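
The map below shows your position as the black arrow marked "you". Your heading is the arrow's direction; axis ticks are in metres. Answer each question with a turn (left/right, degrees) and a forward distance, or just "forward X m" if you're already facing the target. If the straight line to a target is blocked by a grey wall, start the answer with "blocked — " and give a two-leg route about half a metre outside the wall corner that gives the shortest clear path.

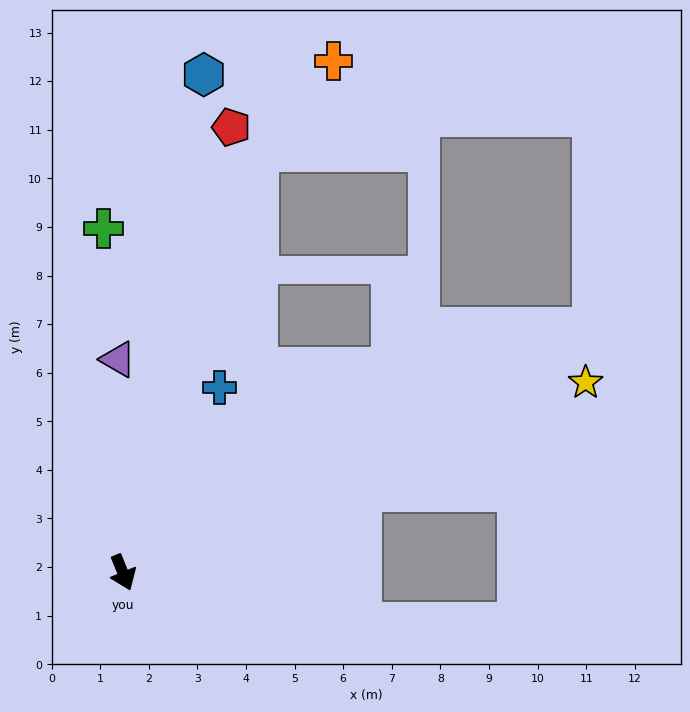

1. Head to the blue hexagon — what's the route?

turn left 149°, forward 10.4 m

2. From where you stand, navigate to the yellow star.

turn left 90°, forward 10.3 m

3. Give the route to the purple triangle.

turn left 159°, forward 4.4 m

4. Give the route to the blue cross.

turn left 130°, forward 4.3 m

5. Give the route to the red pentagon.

turn left 144°, forward 9.4 m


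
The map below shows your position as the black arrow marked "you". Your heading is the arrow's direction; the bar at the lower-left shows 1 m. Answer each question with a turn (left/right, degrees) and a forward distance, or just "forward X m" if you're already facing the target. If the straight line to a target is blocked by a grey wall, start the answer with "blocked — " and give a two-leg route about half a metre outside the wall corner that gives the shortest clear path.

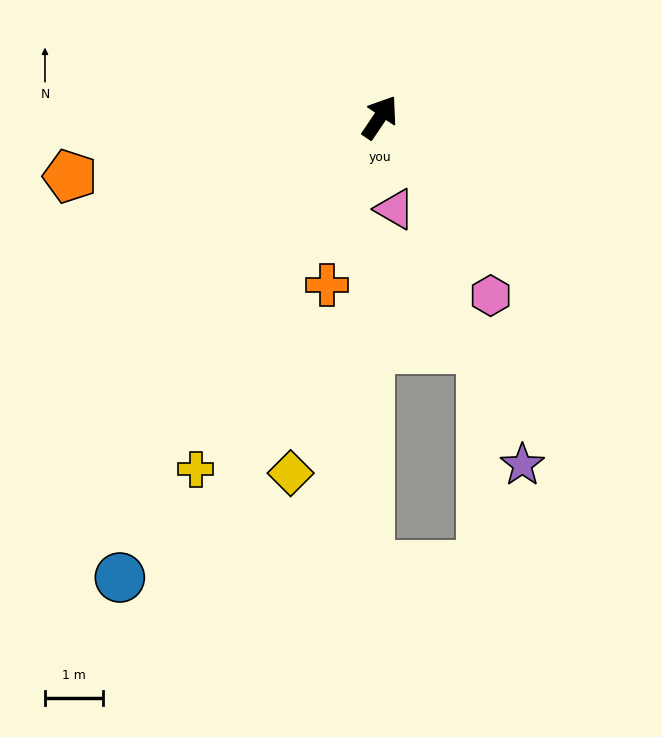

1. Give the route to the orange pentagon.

turn left 135°, forward 5.4 m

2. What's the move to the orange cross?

turn right 164°, forward 3.0 m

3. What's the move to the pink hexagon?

turn right 114°, forward 3.6 m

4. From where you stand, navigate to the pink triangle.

turn right 137°, forward 1.6 m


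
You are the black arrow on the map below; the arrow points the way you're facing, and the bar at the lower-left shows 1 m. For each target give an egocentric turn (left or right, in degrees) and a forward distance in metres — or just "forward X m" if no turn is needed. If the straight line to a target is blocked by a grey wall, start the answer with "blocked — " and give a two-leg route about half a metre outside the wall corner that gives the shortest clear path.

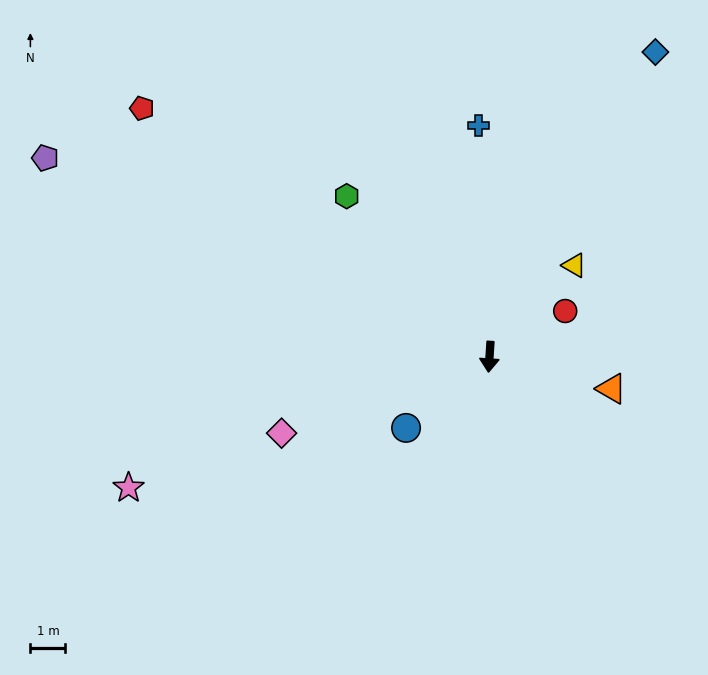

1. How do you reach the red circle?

turn left 125°, forward 2.5 m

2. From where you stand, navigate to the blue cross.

turn right 173°, forward 6.6 m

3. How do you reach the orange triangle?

turn left 79°, forward 3.6 m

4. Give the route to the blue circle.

turn right 46°, forward 3.1 m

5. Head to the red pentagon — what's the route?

turn right 122°, forward 12.2 m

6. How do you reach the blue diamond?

turn left 155°, forward 9.9 m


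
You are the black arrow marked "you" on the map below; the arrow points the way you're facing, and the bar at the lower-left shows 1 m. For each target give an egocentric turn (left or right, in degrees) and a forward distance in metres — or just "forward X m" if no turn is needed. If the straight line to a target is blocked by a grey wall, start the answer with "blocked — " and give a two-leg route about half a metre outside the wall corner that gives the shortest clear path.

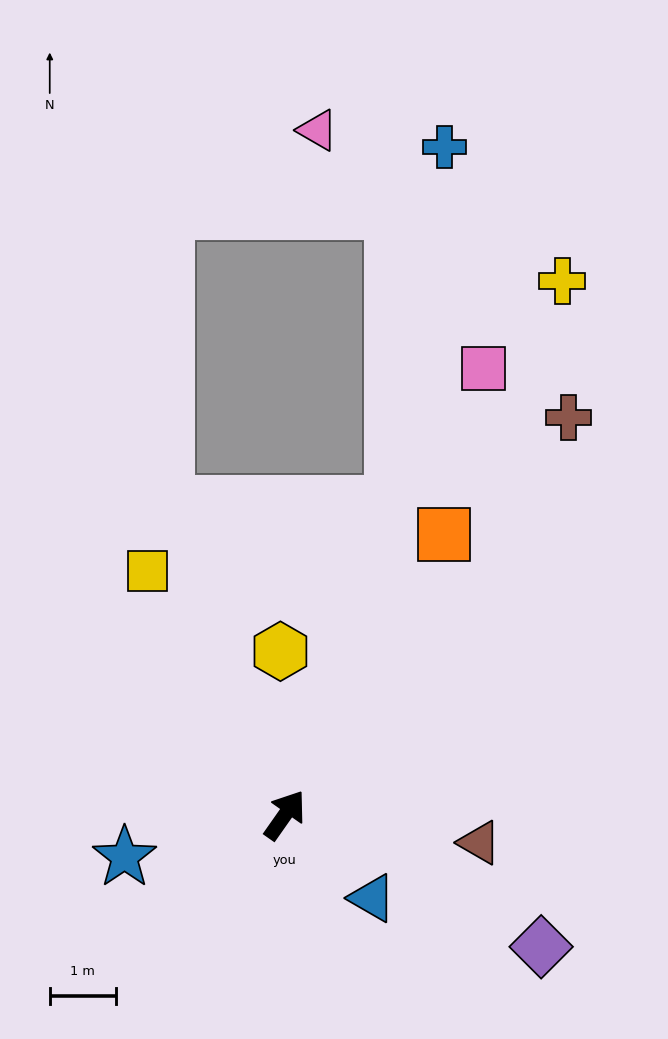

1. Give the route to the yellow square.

turn left 64°, forward 4.3 m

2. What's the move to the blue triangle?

turn right 99°, forward 1.8 m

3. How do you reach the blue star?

turn left 140°, forward 2.5 m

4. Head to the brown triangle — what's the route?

turn right 63°, forward 3.0 m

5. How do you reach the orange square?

turn left 6°, forward 4.9 m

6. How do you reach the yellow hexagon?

turn left 37°, forward 2.5 m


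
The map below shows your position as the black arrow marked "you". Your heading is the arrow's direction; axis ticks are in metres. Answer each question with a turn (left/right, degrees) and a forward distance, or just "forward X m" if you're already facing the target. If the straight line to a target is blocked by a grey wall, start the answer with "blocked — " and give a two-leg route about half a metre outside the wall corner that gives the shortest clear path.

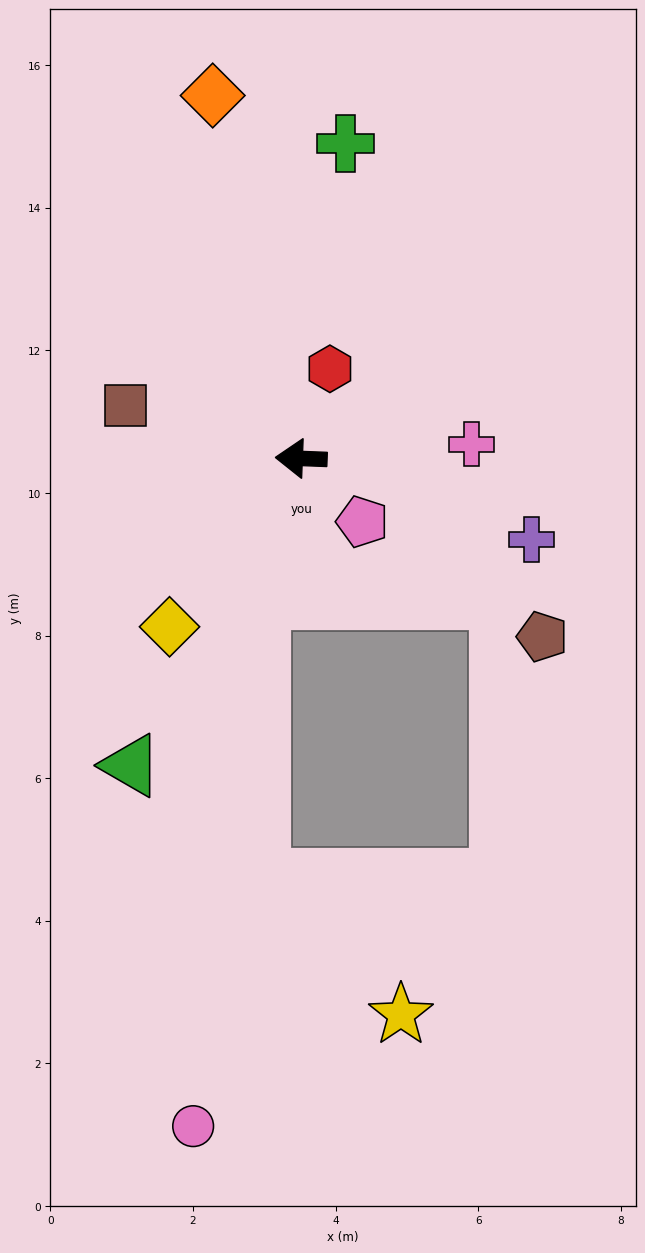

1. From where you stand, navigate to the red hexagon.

turn right 106°, forward 1.3 m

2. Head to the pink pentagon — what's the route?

turn left 136°, forward 1.2 m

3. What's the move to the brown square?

turn right 15°, forward 2.6 m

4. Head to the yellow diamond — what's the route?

turn left 54°, forward 3.0 m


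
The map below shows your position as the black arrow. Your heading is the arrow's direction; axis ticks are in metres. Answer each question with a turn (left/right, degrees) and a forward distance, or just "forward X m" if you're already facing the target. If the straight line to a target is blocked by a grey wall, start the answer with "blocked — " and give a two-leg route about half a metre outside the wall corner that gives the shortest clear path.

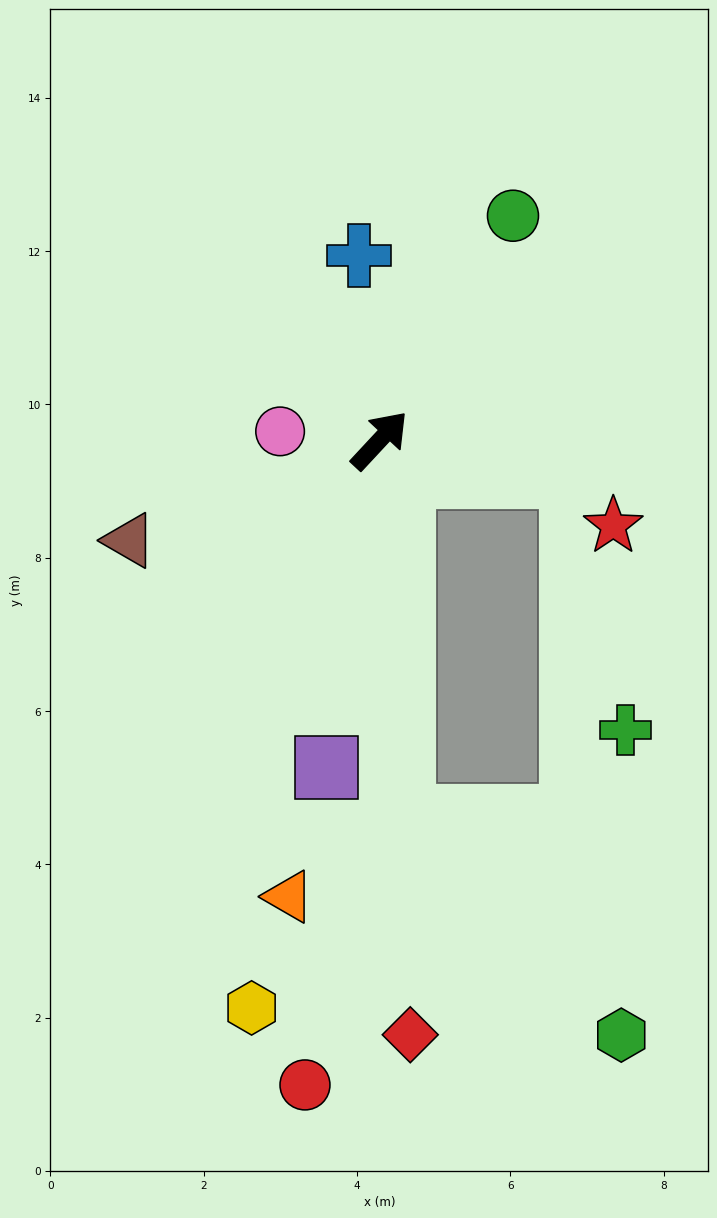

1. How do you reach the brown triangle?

turn left 155°, forward 3.5 m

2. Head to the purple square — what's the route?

turn right 146°, forward 4.3 m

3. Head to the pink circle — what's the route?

turn left 128°, forward 1.3 m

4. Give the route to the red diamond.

turn right 134°, forward 7.8 m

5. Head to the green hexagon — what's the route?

blocked — turn right 134°, forward 4.9 m, then turn left 42°, forward 4.0 m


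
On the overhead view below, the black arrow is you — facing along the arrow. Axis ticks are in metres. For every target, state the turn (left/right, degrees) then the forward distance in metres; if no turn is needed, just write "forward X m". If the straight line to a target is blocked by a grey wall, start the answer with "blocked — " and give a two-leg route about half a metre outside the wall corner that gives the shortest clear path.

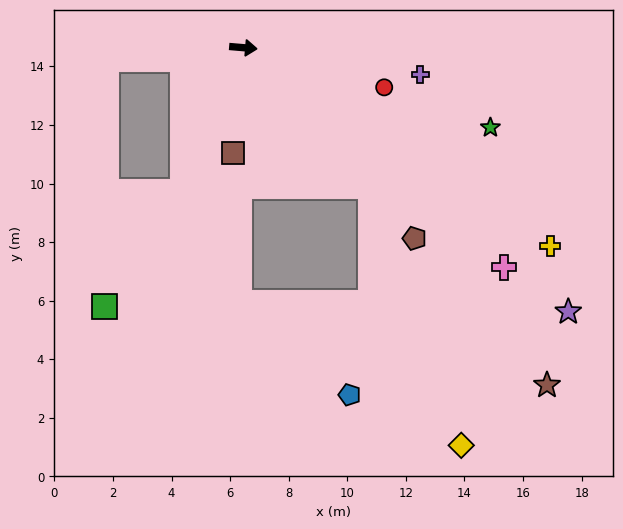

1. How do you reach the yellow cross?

turn right 28°, forward 12.5 m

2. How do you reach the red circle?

turn right 11°, forward 5.0 m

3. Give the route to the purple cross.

turn right 4°, forward 6.1 m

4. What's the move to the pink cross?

turn right 35°, forward 11.6 m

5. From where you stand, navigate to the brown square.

turn right 91°, forward 3.6 m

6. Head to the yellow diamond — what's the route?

blocked — turn right 43°, forward 6.4 m, then turn right 23°, forward 9.4 m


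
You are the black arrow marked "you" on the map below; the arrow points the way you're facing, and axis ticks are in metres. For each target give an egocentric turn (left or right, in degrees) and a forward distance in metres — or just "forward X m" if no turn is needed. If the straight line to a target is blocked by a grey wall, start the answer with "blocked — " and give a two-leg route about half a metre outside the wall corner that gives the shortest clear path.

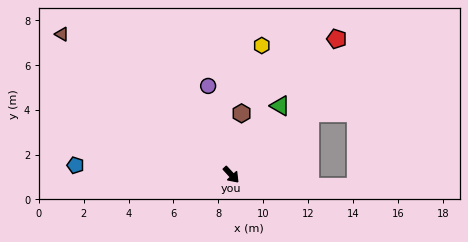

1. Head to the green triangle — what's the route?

turn left 102°, forward 3.8 m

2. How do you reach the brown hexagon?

turn left 128°, forward 2.8 m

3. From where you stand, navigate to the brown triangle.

turn right 172°, forward 9.8 m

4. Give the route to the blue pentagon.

turn right 136°, forward 7.0 m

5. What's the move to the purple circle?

turn left 152°, forward 4.1 m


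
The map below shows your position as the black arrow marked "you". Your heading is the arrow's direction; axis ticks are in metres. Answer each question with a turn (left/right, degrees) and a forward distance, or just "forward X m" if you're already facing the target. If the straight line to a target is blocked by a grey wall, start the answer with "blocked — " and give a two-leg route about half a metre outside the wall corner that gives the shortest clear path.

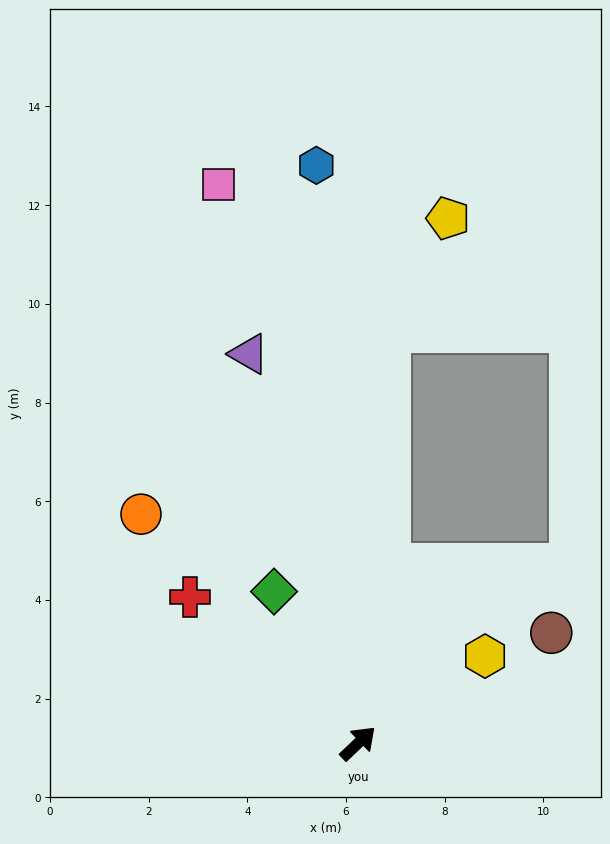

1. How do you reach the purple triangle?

turn left 62°, forward 8.2 m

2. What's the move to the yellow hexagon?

turn right 9°, forward 3.1 m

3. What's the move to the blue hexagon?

turn left 51°, forward 11.7 m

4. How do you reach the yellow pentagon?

blocked — turn left 42°, forward 8.4 m, then turn right 23°, forward 2.6 m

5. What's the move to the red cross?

turn left 95°, forward 4.5 m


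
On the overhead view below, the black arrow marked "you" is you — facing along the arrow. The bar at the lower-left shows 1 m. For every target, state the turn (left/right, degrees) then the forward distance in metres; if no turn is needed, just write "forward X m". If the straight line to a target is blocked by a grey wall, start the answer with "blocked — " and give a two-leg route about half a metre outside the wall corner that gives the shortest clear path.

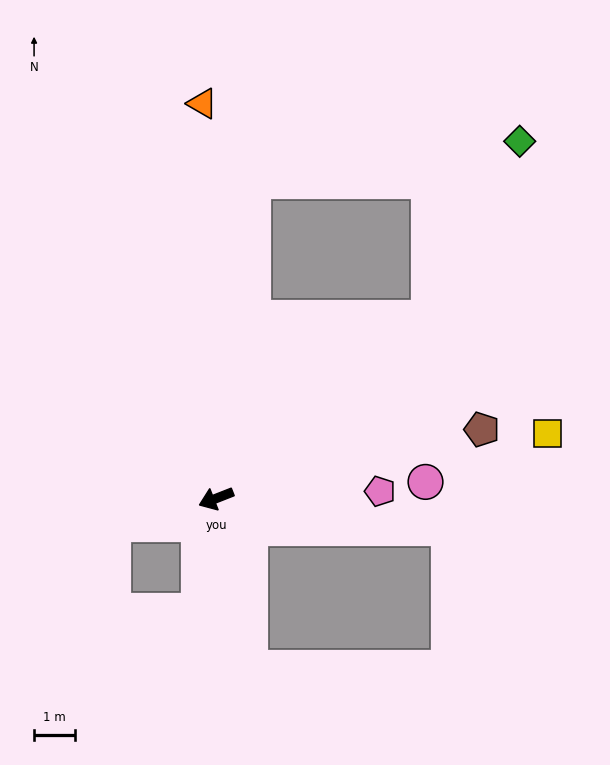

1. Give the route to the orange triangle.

turn right 109°, forward 9.6 m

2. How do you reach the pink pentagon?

turn left 161°, forward 4.0 m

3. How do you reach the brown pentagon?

turn left 173°, forward 6.7 m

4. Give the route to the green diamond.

blocked — turn right 161°, forward 6.8 m, then turn left 22°, forward 4.8 m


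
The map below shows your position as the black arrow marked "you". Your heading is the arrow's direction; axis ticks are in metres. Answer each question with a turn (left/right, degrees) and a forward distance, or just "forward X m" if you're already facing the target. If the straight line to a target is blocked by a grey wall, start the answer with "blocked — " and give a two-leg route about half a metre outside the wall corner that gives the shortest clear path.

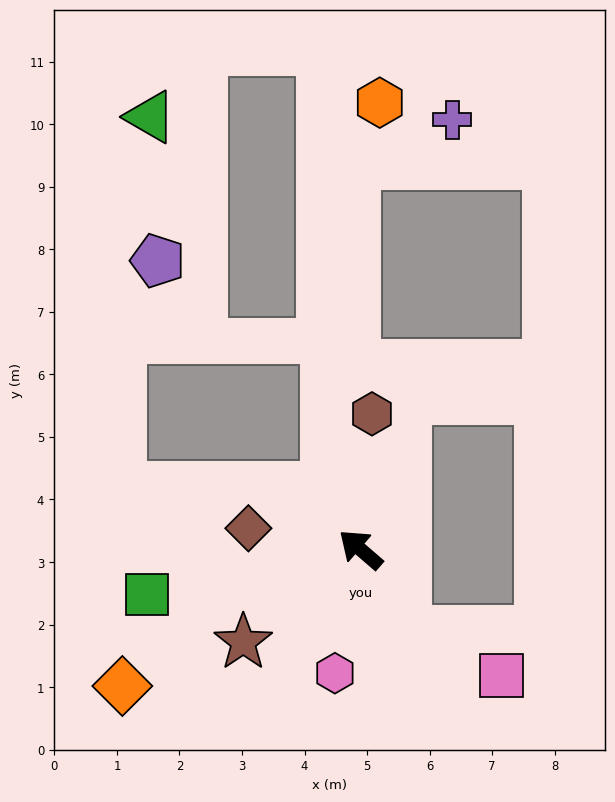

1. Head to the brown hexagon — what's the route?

turn right 54°, forward 2.2 m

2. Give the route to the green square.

turn left 53°, forward 3.5 m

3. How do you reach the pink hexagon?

turn left 119°, forward 2.0 m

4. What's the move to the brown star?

turn left 79°, forward 2.4 m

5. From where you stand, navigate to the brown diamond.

turn left 30°, forward 1.8 m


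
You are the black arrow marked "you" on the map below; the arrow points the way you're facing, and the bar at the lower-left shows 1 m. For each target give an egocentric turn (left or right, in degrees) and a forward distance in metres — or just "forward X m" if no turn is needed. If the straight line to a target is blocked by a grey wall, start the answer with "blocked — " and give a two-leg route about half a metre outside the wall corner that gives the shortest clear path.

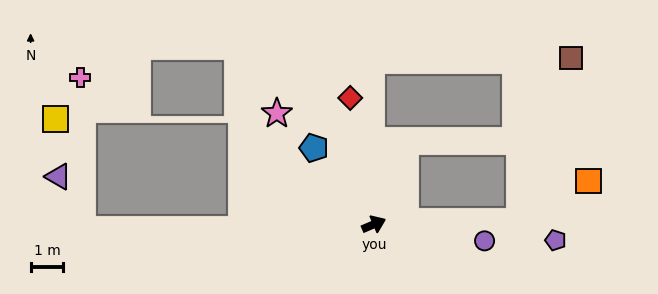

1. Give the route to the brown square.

blocked — turn right 22°, forward 4.5 m, then turn left 71°, forward 5.3 m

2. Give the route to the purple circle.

turn right 32°, forward 3.4 m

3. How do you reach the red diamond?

turn left 77°, forward 4.0 m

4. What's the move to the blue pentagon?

turn left 105°, forward 3.0 m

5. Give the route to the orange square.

blocked — turn right 22°, forward 4.5 m, then turn left 29°, forward 2.5 m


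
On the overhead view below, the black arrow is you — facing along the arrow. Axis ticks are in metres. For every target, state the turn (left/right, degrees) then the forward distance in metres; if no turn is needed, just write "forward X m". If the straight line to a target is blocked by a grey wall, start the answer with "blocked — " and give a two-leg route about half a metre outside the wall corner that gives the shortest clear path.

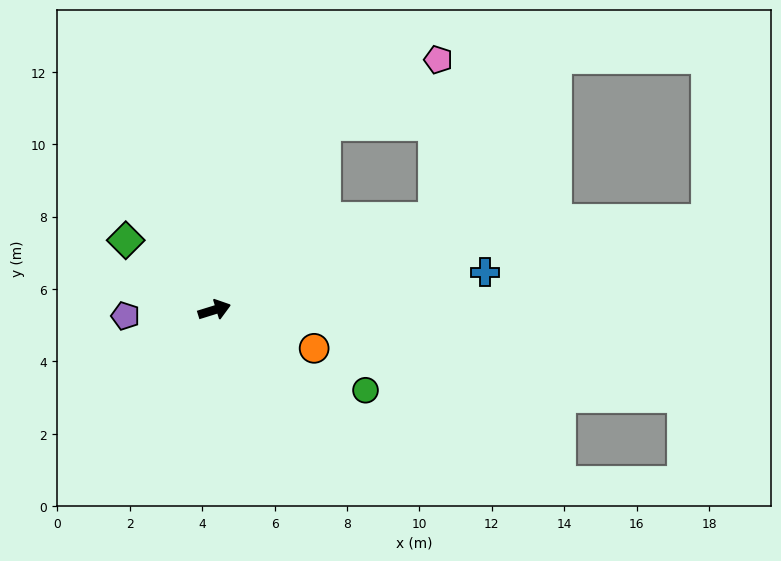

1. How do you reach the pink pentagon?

blocked — turn left 42°, forward 5.9 m, then turn right 29°, forward 3.6 m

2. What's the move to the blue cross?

turn right 9°, forward 7.5 m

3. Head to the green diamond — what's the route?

turn left 125°, forward 3.1 m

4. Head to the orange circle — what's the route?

turn right 38°, forward 3.0 m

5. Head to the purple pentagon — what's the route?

turn left 167°, forward 2.5 m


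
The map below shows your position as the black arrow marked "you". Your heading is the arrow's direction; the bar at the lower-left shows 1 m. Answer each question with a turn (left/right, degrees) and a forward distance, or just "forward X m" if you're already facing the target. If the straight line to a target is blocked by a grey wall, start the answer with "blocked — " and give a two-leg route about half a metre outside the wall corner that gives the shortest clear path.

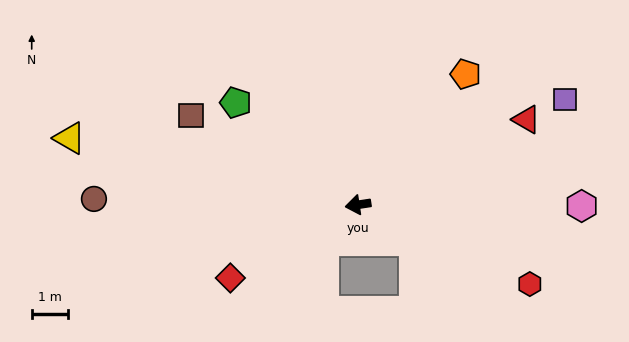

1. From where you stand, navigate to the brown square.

turn right 37°, forward 5.2 m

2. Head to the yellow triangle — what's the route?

turn right 22°, forward 8.1 m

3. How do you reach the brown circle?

turn right 10°, forward 7.3 m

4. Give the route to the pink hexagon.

turn left 171°, forward 6.1 m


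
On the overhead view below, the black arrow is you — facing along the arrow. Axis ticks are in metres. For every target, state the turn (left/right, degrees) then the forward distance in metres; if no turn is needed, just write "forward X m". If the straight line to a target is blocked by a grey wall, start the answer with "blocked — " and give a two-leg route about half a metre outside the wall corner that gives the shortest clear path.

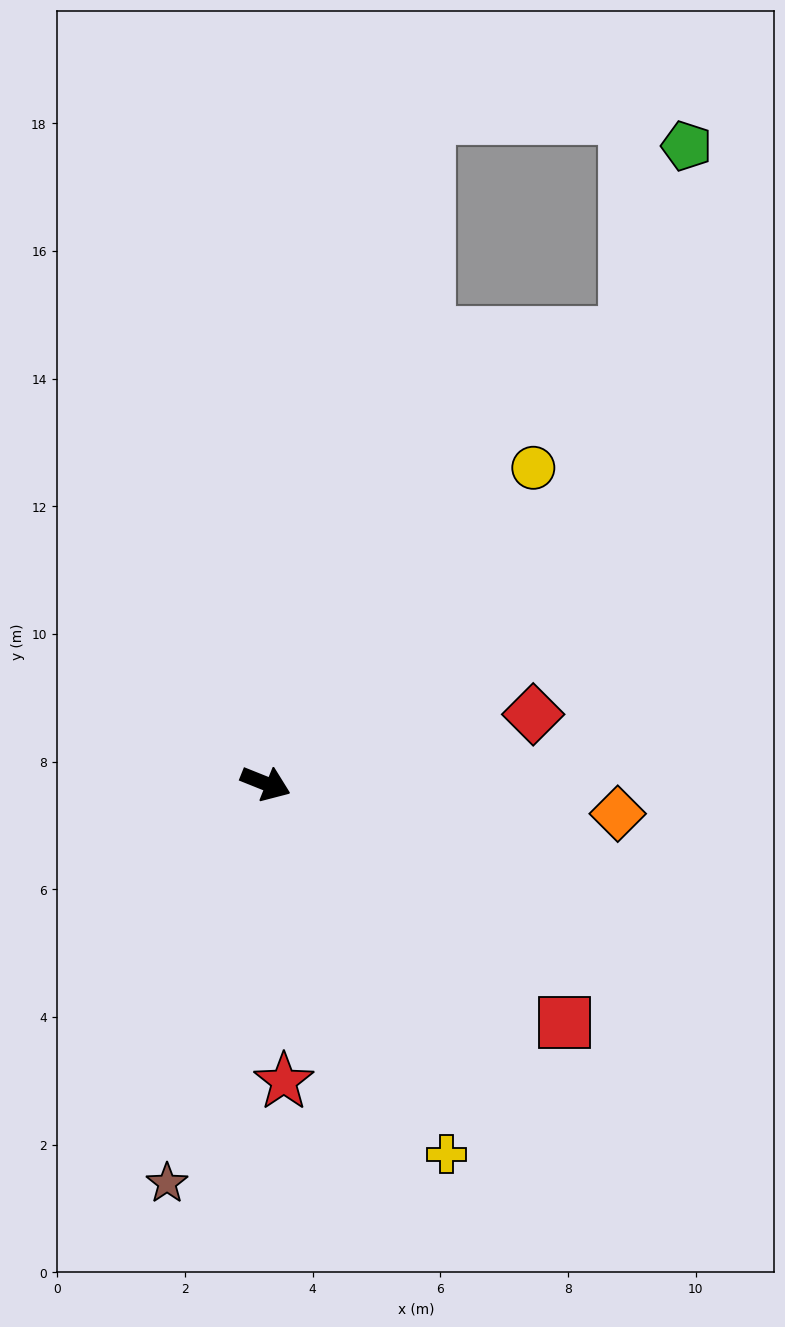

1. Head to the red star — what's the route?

turn right 65°, forward 4.7 m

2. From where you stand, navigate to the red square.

turn right 17°, forward 6.0 m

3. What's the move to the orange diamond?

turn left 17°, forward 5.5 m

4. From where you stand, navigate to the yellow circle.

turn left 72°, forward 6.5 m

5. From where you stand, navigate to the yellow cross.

turn right 42°, forward 6.5 m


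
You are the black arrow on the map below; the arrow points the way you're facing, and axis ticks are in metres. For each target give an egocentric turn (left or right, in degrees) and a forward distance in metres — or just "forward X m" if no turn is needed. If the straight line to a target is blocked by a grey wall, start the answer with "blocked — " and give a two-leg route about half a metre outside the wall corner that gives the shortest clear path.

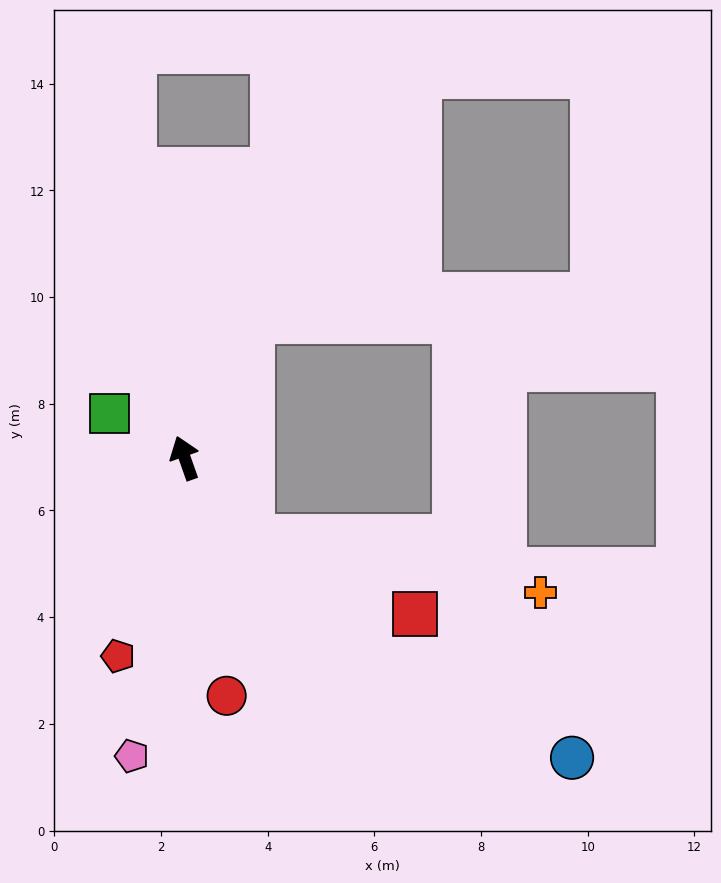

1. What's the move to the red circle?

turn left 171°, forward 4.5 m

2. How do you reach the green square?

turn left 40°, forward 1.6 m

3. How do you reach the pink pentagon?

turn left 151°, forward 5.7 m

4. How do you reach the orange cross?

blocked — turn right 159°, forward 1.9 m, then turn left 39°, forward 5.5 m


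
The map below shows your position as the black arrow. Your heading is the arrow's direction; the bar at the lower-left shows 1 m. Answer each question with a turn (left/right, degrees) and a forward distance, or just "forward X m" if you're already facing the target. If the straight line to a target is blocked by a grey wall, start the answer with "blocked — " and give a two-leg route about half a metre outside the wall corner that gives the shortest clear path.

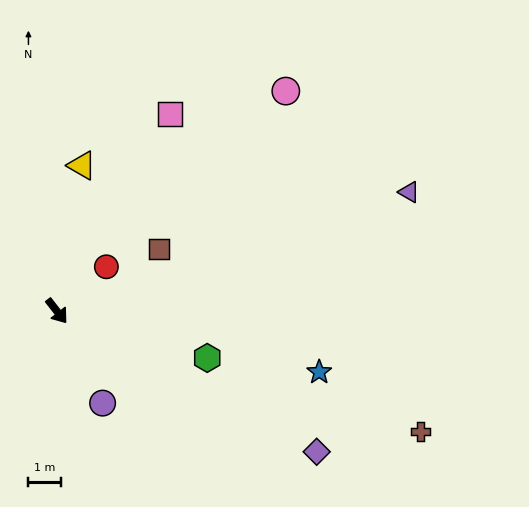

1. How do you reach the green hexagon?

turn left 35°, forward 4.8 m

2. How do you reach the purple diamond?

turn left 24°, forward 9.1 m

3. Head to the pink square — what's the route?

turn left 112°, forward 7.0 m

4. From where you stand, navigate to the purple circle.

turn right 11°, forward 3.2 m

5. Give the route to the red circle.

turn left 94°, forward 2.0 m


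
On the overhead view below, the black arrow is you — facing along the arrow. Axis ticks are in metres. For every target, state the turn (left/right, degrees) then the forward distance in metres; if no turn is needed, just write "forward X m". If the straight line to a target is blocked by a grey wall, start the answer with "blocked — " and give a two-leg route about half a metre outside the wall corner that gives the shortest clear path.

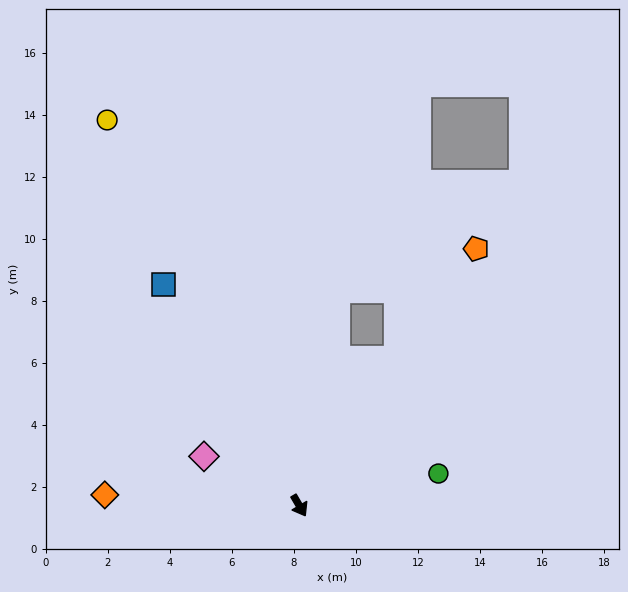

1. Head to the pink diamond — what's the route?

turn right 148°, forward 3.5 m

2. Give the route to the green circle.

turn left 73°, forward 4.6 m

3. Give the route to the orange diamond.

turn right 123°, forward 6.3 m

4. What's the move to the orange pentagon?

turn left 115°, forward 10.1 m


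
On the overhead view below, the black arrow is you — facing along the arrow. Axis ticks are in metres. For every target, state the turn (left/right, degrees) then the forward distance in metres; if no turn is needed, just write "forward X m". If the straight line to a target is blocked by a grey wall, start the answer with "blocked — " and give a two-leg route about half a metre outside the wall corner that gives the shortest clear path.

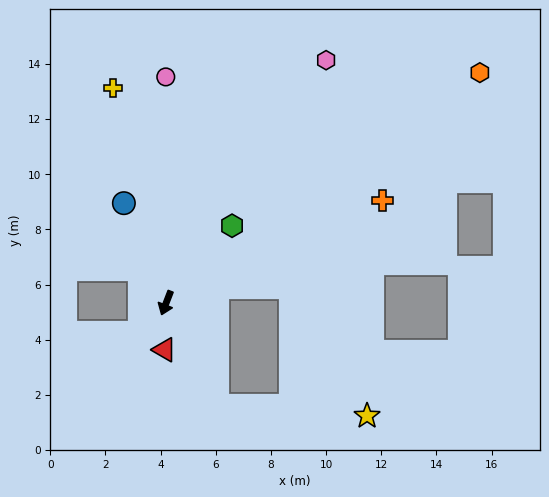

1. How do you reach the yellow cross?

turn right 145°, forward 8.0 m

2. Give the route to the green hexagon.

turn left 161°, forward 3.7 m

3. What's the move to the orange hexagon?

turn left 147°, forward 14.1 m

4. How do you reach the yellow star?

blocked — turn left 48°, forward 4.2 m, then turn left 59°, forward 5.4 m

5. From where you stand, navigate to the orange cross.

turn left 136°, forward 8.7 m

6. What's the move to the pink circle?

turn right 159°, forward 8.2 m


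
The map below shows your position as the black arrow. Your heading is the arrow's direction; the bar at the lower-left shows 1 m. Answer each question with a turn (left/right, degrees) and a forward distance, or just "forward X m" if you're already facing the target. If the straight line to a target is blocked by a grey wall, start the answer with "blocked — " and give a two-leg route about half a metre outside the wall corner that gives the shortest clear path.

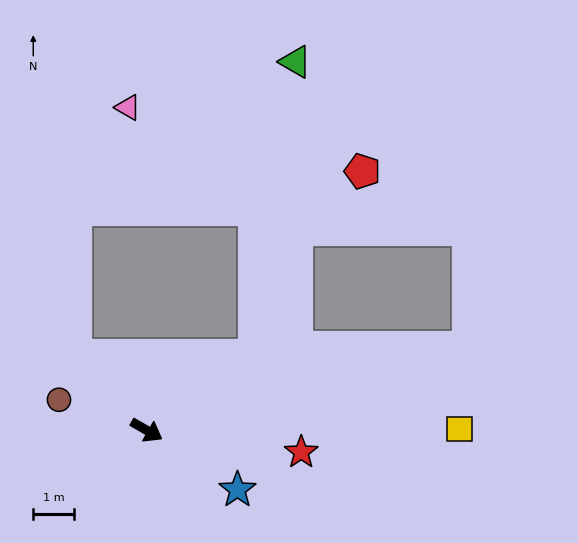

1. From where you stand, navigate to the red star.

turn left 22°, forward 3.9 m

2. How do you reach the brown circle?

turn right 169°, forward 2.3 m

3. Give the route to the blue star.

turn right 3°, forward 2.7 m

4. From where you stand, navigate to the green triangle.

blocked — turn left 64°, forward 3.3 m, then turn left 48°, forward 7.4 m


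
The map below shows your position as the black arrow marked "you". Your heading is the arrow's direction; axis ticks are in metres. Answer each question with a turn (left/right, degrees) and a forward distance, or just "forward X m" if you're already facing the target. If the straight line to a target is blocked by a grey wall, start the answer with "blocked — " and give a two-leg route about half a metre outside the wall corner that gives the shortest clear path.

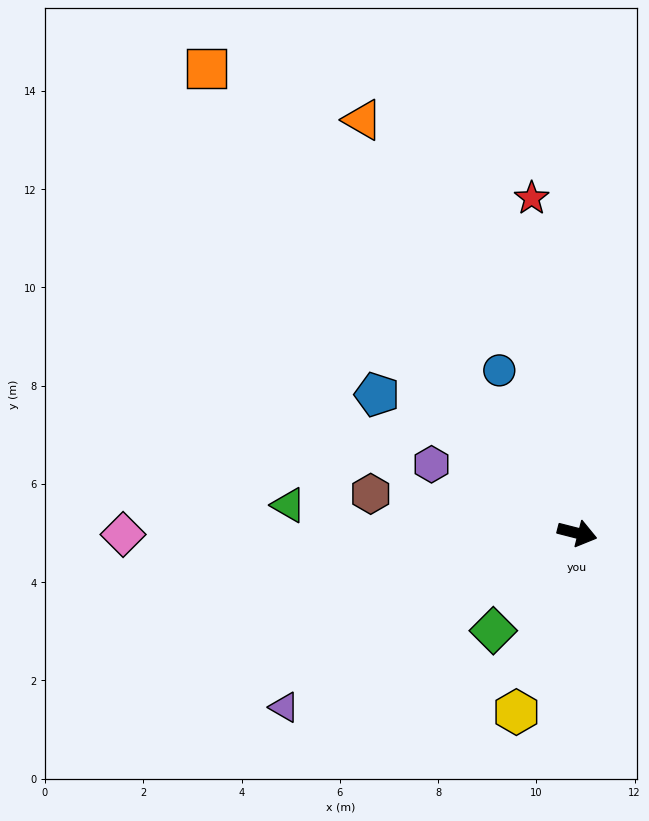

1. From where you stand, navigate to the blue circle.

turn left 130°, forward 3.7 m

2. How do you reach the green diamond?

turn right 116°, forward 2.6 m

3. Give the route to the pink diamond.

turn right 166°, forward 9.2 m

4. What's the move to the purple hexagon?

turn left 169°, forward 3.3 m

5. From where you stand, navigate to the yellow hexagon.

turn right 94°, forward 3.8 m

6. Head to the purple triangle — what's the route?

turn right 135°, forward 6.9 m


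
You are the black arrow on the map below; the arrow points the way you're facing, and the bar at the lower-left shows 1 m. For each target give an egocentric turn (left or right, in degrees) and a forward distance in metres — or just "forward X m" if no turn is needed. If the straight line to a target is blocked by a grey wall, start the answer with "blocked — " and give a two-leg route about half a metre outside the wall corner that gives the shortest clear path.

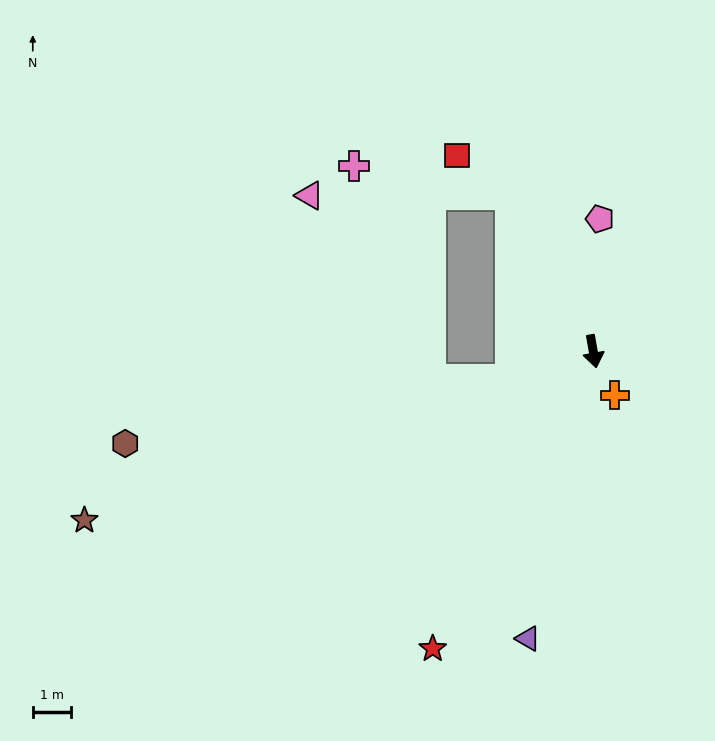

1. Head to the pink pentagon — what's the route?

turn left 167°, forward 3.5 m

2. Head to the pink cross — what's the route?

blocked — turn right 163°, forward 4.7 m, then turn left 53°, forward 4.2 m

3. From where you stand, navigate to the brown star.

turn right 82°, forward 14.1 m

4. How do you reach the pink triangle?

blocked — turn right 163°, forward 4.7 m, then turn left 63°, forward 5.3 m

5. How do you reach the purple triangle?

turn right 23°, forward 7.8 m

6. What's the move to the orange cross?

turn left 16°, forward 1.3 m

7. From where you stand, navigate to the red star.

turn right 38°, forward 8.9 m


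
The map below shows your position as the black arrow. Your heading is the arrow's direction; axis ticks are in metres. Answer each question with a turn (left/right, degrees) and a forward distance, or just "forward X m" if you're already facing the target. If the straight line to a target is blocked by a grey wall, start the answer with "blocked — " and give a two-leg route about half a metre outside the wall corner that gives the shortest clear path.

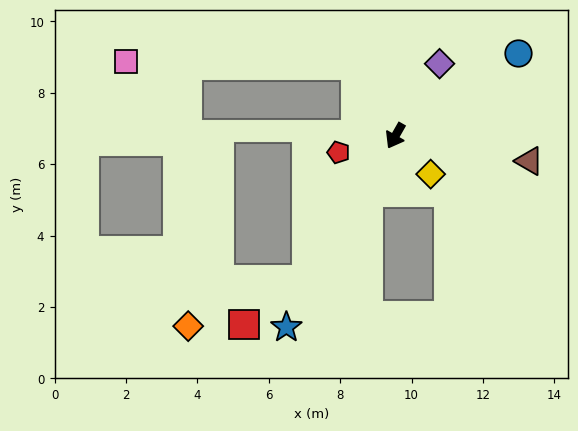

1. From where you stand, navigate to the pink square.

blocked — turn right 121°, forward 2.3 m, then turn left 60°, forward 6.4 m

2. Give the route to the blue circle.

turn left 153°, forward 4.1 m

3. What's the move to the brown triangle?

turn left 109°, forward 3.8 m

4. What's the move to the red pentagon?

turn right 44°, forward 1.7 m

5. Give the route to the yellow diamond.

turn left 72°, forward 1.5 m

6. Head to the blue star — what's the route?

forward 6.2 m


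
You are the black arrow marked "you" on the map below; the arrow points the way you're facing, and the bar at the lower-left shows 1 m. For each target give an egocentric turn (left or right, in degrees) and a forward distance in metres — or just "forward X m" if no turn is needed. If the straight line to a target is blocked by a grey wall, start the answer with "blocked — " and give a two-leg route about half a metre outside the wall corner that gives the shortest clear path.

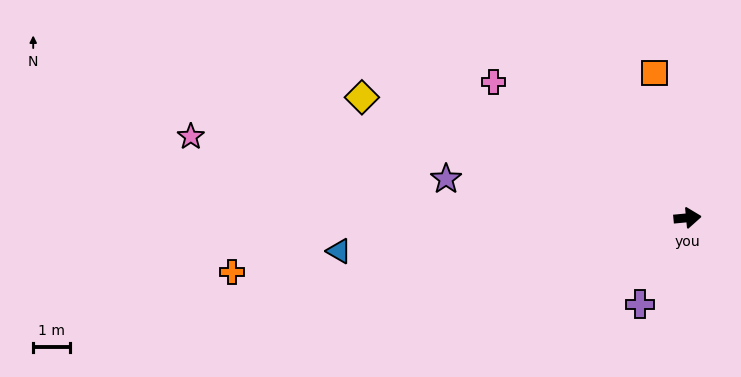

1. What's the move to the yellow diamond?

turn left 154°, forward 9.5 m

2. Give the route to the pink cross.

turn left 140°, forward 6.5 m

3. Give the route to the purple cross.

turn right 124°, forward 2.7 m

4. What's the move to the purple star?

turn left 165°, forward 6.7 m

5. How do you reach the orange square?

turn left 97°, forward 4.1 m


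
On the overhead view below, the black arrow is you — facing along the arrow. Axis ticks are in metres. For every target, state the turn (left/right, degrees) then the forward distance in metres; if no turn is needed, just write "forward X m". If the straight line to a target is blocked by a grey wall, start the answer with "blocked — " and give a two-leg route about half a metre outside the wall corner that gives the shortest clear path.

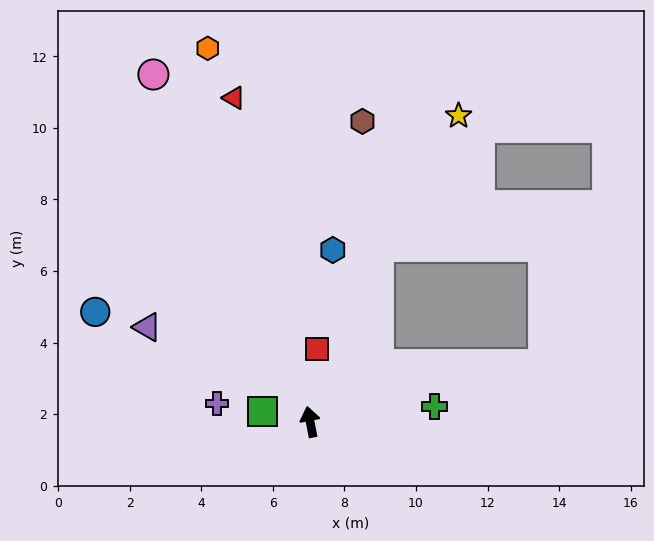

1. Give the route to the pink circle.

turn left 13°, forward 10.6 m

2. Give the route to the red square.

turn right 17°, forward 2.1 m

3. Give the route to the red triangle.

turn left 2°, forward 9.3 m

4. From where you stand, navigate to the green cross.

turn right 94°, forward 3.5 m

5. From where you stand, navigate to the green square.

turn left 67°, forward 1.4 m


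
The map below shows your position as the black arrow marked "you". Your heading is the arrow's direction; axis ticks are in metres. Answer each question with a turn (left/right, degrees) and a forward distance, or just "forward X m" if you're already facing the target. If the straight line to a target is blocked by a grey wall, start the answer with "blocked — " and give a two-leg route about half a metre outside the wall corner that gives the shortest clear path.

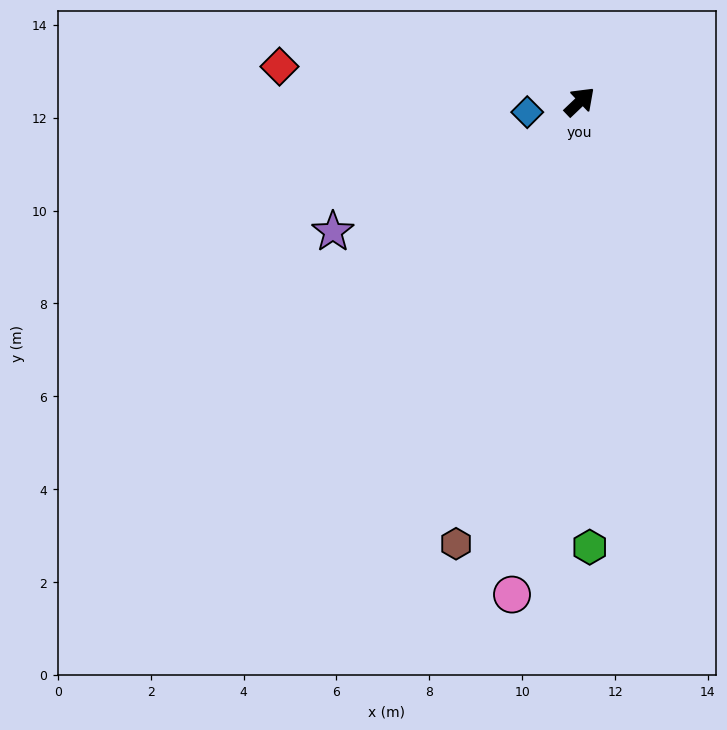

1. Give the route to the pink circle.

turn right 141°, forward 10.7 m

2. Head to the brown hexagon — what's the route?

turn right 149°, forward 9.9 m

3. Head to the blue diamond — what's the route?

turn left 148°, forward 1.2 m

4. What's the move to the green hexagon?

turn right 132°, forward 9.6 m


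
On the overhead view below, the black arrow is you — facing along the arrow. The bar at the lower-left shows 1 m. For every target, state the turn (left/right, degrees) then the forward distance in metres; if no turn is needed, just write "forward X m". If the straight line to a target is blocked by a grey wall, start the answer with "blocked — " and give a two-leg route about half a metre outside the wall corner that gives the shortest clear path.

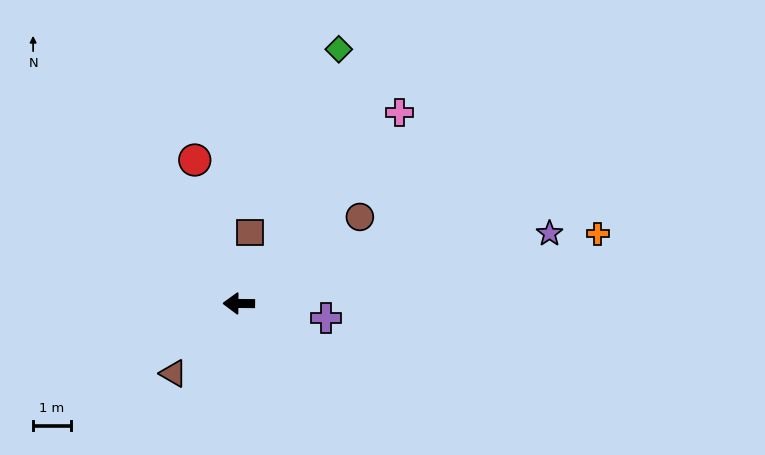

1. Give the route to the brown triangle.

turn left 47°, forward 2.5 m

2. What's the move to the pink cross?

turn right 130°, forward 6.6 m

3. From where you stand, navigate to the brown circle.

turn right 144°, forward 3.9 m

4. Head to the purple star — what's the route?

turn right 167°, forward 8.4 m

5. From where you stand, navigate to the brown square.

turn right 98°, forward 1.9 m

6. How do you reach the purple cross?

turn left 171°, forward 2.3 m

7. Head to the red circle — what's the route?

turn right 72°, forward 4.0 m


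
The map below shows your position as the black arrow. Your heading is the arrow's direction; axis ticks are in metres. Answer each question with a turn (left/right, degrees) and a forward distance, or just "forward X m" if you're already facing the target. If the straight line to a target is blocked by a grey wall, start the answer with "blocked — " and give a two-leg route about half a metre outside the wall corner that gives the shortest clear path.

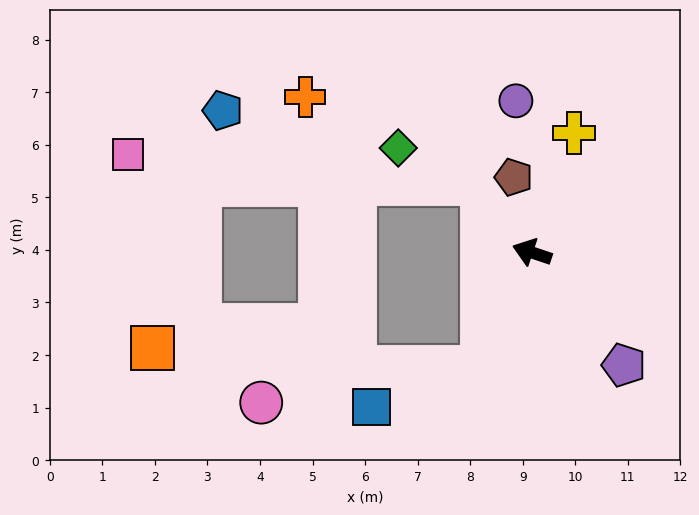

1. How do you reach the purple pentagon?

turn left 148°, forward 2.8 m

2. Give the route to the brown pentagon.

turn right 58°, forward 1.5 m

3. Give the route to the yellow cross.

turn right 91°, forward 2.4 m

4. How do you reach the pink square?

blocked — turn right 36°, forward 1.6 m, then turn left 50°, forward 6.8 m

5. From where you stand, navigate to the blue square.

blocked — turn left 86°, forward 2.4 m, then turn right 48°, forward 2.2 m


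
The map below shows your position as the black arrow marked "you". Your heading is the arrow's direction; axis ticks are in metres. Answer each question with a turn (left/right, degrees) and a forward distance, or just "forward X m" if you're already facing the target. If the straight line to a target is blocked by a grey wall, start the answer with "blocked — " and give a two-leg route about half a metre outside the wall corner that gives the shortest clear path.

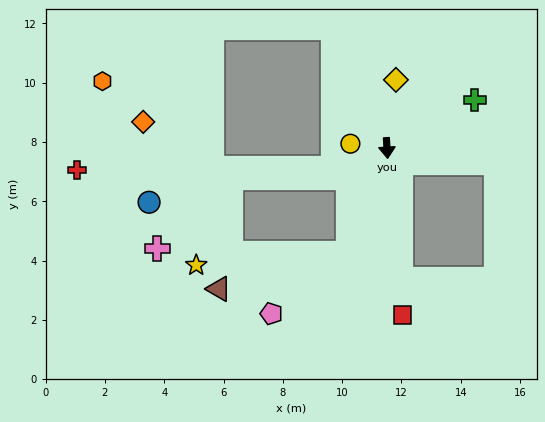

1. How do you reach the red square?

forward 5.7 m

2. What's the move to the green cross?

turn left 115°, forward 3.4 m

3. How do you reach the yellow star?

blocked — turn right 24°, forward 3.8 m, then turn right 65°, forward 5.1 m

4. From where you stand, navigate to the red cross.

blocked — turn right 73°, forward 1.9 m, then turn right 20°, forward 8.6 m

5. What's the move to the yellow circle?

turn right 100°, forward 1.2 m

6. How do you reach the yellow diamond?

turn left 169°, forward 2.3 m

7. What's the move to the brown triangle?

blocked — turn right 24°, forward 3.8 m, then turn right 54°, forward 4.5 m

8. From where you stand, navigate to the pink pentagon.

blocked — turn right 24°, forward 3.8 m, then turn right 31°, forward 3.3 m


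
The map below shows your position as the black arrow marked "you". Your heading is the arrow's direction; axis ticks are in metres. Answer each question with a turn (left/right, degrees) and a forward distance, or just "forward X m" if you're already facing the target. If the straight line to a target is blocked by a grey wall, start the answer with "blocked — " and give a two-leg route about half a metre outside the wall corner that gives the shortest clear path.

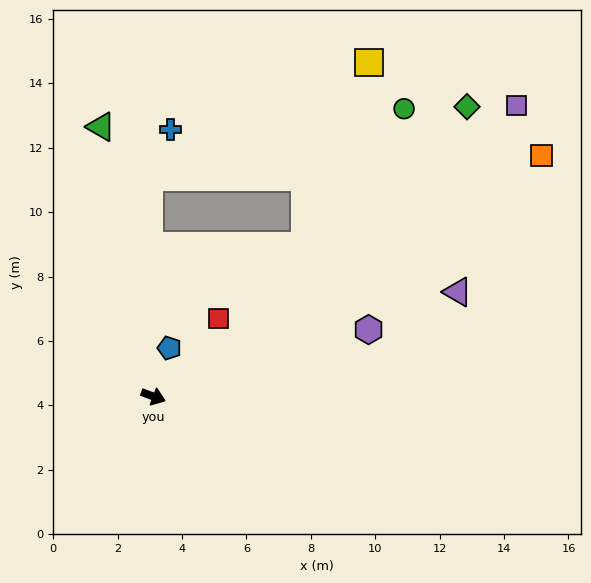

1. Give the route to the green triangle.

turn left 121°, forward 8.5 m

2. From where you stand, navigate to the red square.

turn left 71°, forward 3.2 m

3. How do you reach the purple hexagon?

turn left 38°, forward 7.0 m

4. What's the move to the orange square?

turn left 52°, forward 14.2 m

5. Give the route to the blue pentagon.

turn left 92°, forward 1.6 m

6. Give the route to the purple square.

turn left 59°, forward 14.5 m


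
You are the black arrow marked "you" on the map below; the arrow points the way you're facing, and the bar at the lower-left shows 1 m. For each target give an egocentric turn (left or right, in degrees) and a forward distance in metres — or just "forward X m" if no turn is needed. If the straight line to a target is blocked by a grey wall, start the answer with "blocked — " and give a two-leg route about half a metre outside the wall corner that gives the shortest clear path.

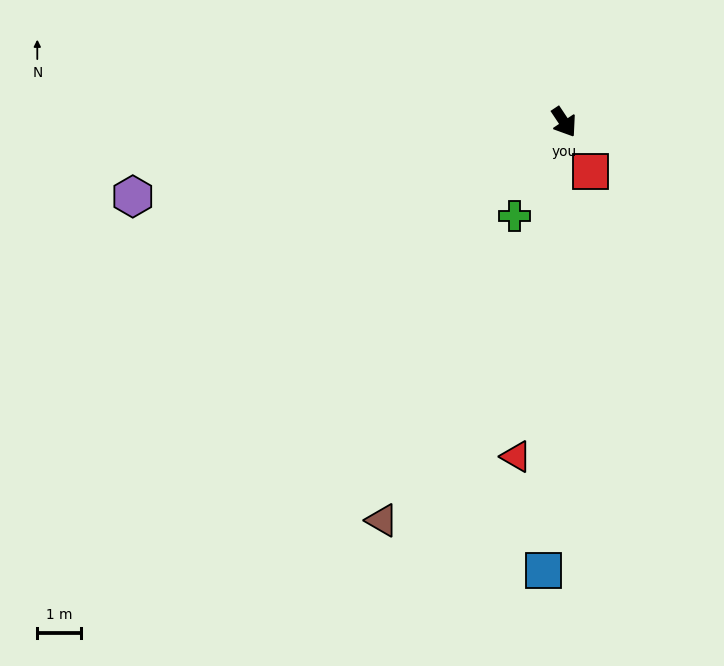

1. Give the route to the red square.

turn right 5°, forward 1.3 m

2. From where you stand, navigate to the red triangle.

turn right 42°, forward 7.7 m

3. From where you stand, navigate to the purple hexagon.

turn right 114°, forward 9.9 m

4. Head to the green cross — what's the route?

turn right 62°, forward 2.4 m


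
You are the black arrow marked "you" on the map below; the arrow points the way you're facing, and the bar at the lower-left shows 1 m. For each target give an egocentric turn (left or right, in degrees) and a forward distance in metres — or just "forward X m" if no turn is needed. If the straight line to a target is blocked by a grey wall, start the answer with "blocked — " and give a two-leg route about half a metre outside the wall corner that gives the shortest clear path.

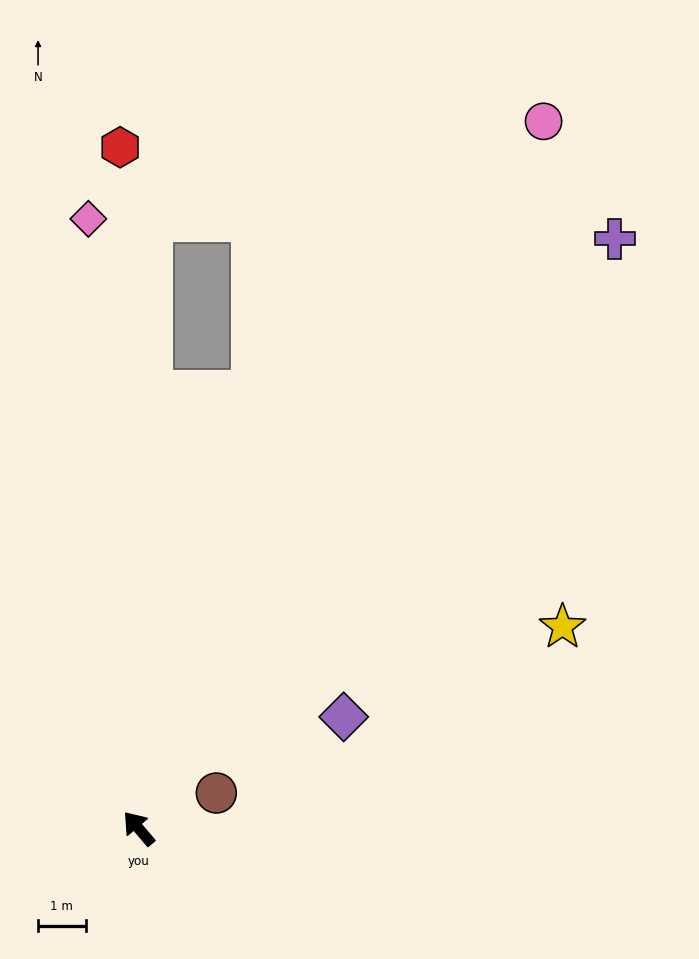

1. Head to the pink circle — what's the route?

turn right 70°, forward 17.1 m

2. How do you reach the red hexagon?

turn right 39°, forward 14.3 m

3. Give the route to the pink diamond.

turn right 36°, forward 12.8 m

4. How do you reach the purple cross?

turn right 79°, forward 15.9 m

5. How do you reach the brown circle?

turn right 106°, forward 1.8 m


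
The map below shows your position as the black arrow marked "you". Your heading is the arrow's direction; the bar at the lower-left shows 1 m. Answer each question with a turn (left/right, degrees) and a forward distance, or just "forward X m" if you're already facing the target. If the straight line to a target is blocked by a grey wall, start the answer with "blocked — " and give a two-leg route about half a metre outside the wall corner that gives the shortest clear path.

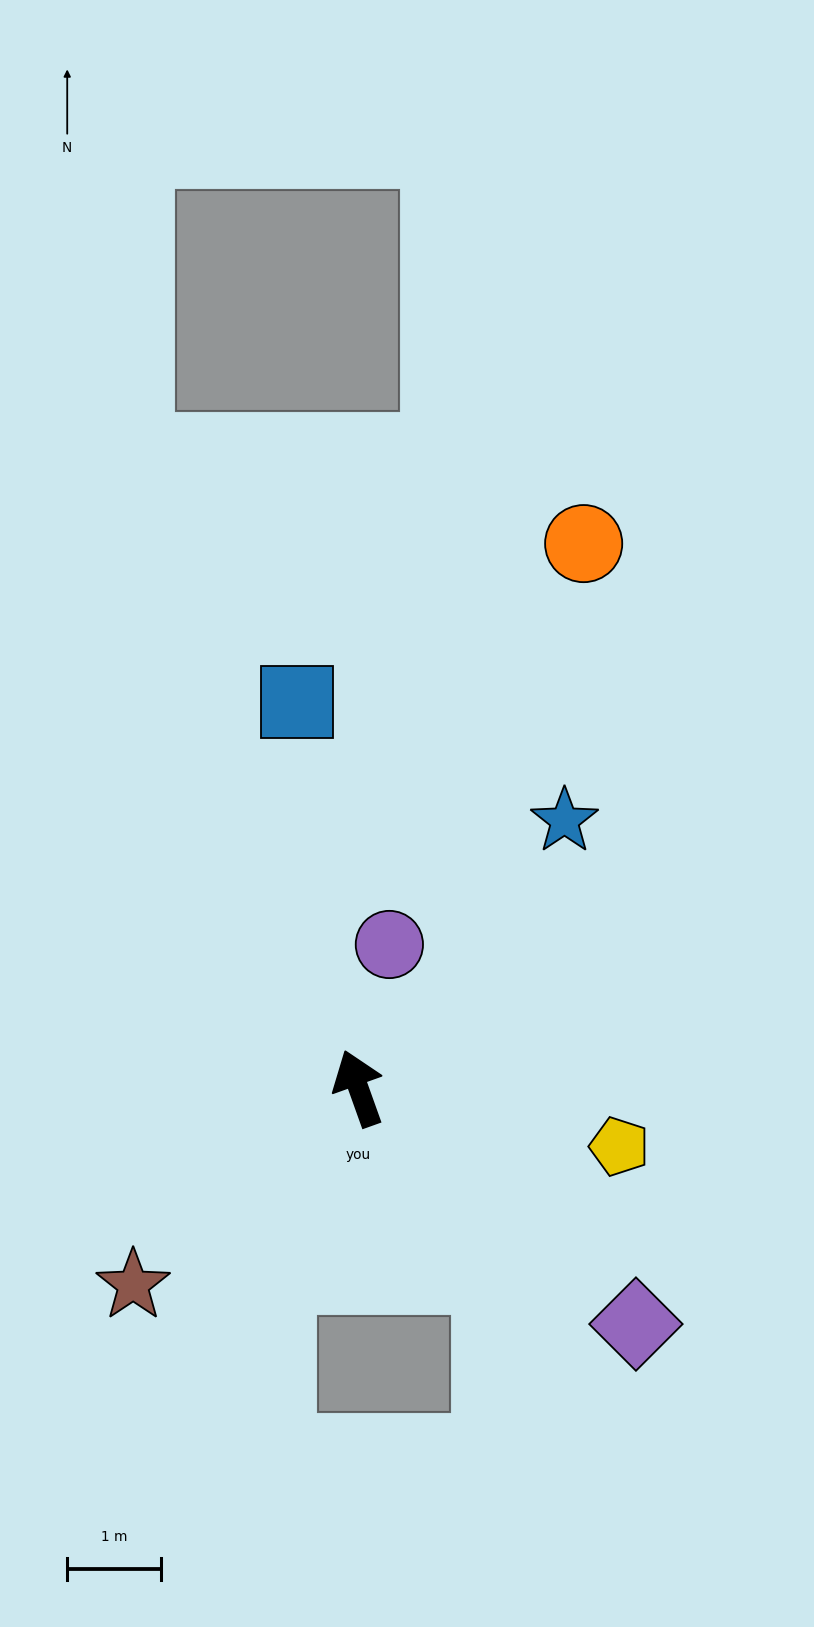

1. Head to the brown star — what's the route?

turn left 111°, forward 3.2 m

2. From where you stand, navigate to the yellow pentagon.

turn right 122°, forward 2.8 m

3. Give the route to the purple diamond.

turn right 150°, forward 3.9 m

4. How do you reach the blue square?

turn right 11°, forward 4.2 m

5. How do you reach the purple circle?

turn right 32°, forward 1.6 m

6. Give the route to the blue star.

turn right 57°, forward 3.6 m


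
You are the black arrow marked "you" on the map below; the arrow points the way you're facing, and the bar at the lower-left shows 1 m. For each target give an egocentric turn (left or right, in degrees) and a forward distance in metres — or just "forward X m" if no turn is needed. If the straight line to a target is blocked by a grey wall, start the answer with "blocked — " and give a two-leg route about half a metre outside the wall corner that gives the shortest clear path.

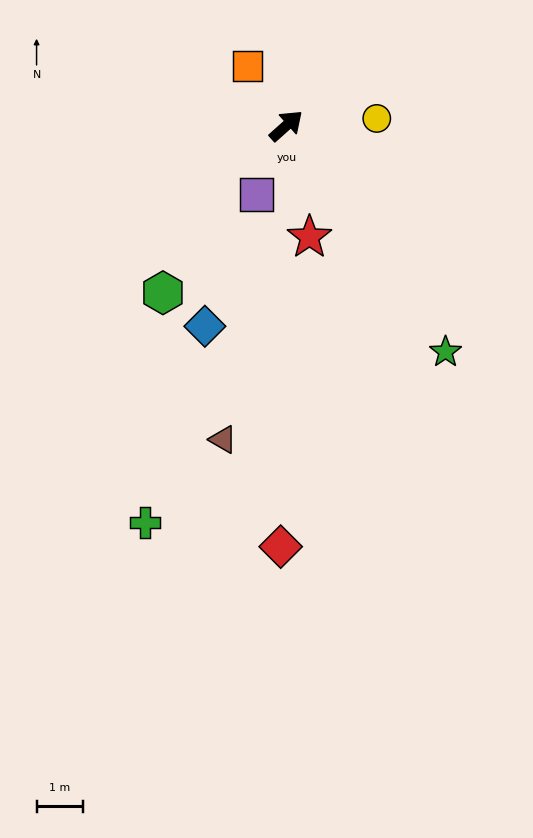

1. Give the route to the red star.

turn right 120°, forward 2.5 m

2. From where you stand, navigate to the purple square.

turn right 155°, forward 1.6 m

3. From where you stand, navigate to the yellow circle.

turn right 37°, forward 2.0 m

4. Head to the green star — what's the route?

turn right 97°, forward 6.0 m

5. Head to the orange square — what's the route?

turn left 81°, forward 1.5 m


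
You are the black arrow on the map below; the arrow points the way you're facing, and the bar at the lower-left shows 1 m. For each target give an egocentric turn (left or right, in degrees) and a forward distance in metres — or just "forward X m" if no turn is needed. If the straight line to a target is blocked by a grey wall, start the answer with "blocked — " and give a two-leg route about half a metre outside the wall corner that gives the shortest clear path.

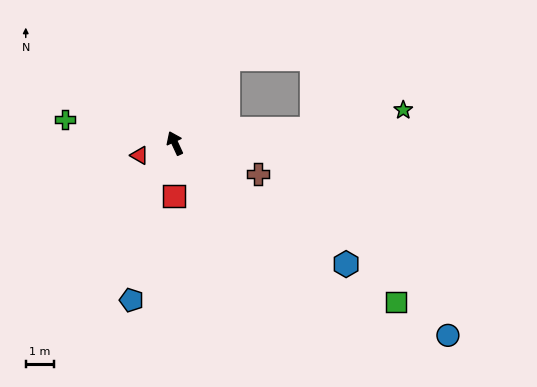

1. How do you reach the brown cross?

turn right 135°, forward 3.1 m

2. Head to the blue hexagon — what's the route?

turn right 150°, forward 7.4 m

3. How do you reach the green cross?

turn left 53°, forward 4.0 m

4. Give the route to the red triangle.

turn left 84°, forward 1.3 m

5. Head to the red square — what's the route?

turn left 154°, forward 1.9 m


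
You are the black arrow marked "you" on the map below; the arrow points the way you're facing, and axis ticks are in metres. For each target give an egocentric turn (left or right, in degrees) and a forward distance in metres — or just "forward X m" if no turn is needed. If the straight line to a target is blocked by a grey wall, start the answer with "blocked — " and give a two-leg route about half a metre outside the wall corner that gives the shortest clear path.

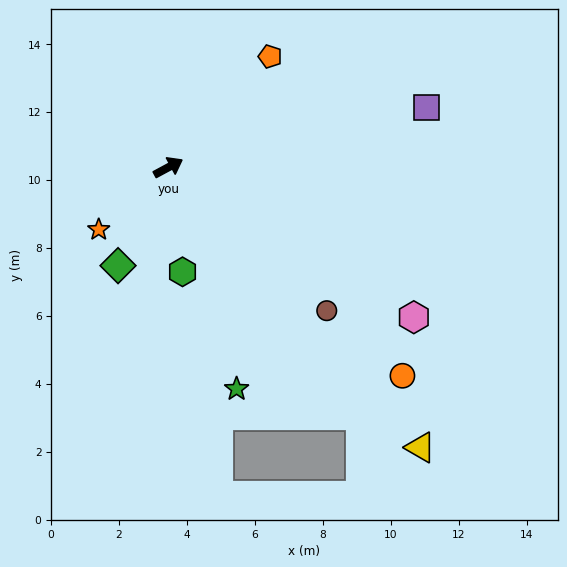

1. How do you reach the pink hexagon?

turn right 60°, forward 8.5 m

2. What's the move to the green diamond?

turn right 145°, forward 3.2 m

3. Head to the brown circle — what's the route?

turn right 70°, forward 6.3 m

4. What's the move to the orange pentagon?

turn left 19°, forward 4.4 m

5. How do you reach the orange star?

turn right 166°, forward 2.7 m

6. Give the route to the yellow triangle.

turn right 76°, forward 11.1 m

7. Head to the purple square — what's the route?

turn right 15°, forward 7.8 m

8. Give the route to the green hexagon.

turn right 111°, forward 3.1 m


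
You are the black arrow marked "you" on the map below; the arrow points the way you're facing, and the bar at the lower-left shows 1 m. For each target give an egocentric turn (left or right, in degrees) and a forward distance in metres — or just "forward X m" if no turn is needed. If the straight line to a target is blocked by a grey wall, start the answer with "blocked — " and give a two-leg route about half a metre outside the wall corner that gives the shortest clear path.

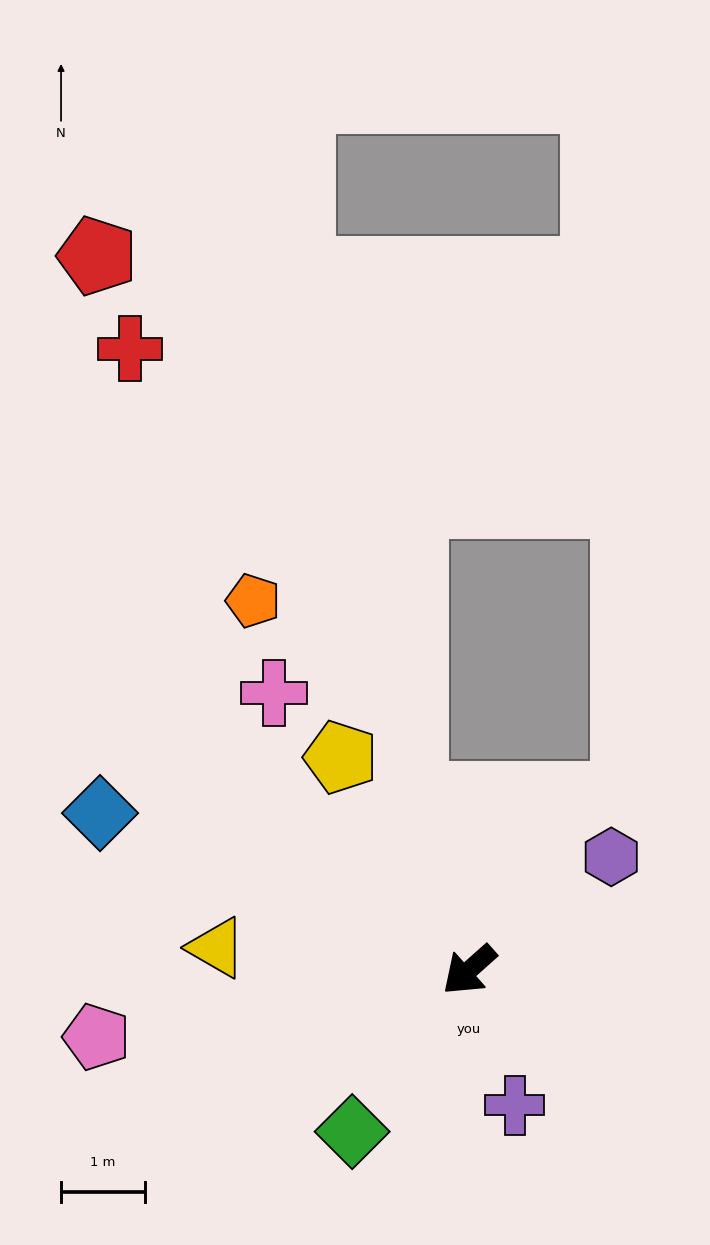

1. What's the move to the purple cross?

turn left 67°, forward 1.7 m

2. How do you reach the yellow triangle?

turn right 47°, forward 3.0 m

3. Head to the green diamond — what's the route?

turn left 12°, forward 2.4 m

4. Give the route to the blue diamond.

turn right 65°, forward 4.8 m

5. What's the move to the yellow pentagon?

turn right 101°, forward 3.0 m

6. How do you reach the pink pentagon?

turn right 32°, forward 4.5 m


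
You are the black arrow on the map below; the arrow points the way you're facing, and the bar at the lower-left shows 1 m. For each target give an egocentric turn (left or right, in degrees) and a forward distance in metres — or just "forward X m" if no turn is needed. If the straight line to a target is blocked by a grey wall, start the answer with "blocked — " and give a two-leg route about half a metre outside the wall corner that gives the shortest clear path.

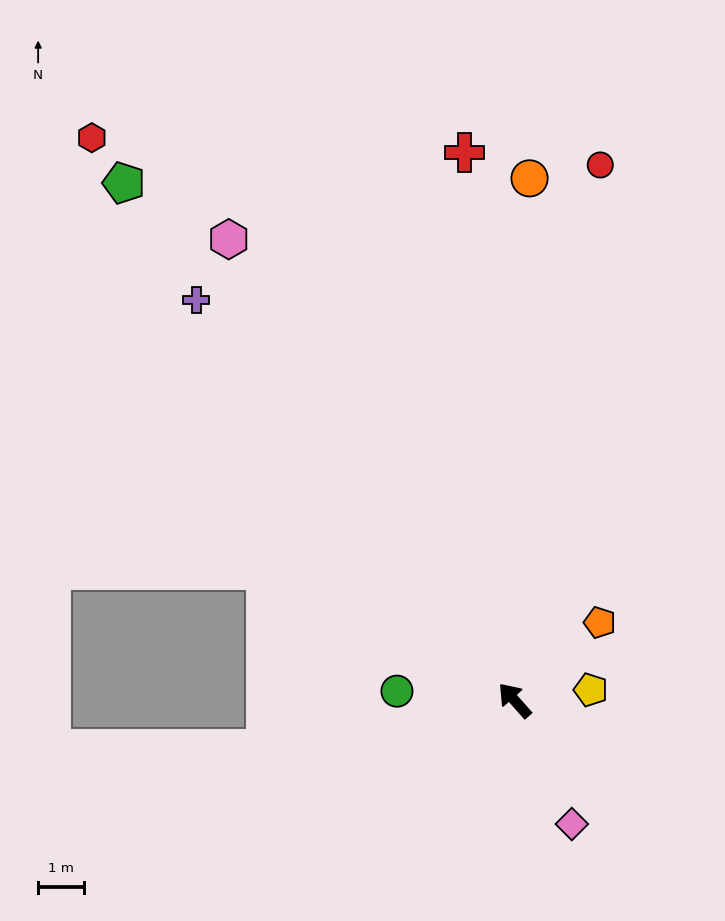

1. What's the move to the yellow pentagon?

turn right 124°, forward 1.7 m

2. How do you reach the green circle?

turn left 44°, forward 2.6 m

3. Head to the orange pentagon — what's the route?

turn right 89°, forward 2.5 m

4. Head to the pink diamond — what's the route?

turn left 163°, forward 3.0 m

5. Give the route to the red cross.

turn right 36°, forward 12.1 m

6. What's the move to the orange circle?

turn right 43°, forward 11.4 m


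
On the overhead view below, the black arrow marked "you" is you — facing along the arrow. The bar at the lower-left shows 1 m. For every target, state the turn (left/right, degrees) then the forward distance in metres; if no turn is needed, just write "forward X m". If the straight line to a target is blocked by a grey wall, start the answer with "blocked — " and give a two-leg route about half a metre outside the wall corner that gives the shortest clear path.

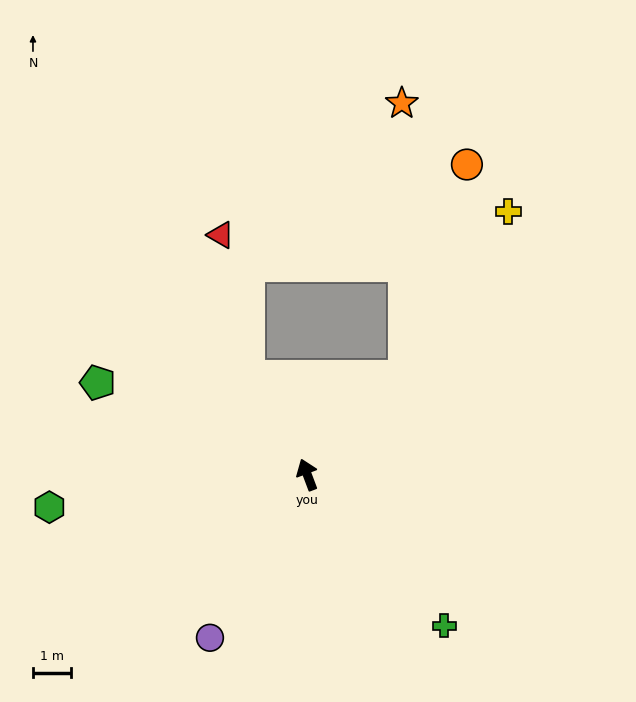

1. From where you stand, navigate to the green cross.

turn right 158°, forward 5.3 m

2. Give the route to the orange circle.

blocked — turn right 65°, forward 3.6 m, then turn left 28°, forward 5.8 m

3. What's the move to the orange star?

blocked — turn right 65°, forward 3.6 m, then turn left 45°, forward 7.1 m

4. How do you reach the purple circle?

turn left 129°, forward 5.0 m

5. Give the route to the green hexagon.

turn left 77°, forward 6.8 m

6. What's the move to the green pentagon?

turn left 46°, forward 6.0 m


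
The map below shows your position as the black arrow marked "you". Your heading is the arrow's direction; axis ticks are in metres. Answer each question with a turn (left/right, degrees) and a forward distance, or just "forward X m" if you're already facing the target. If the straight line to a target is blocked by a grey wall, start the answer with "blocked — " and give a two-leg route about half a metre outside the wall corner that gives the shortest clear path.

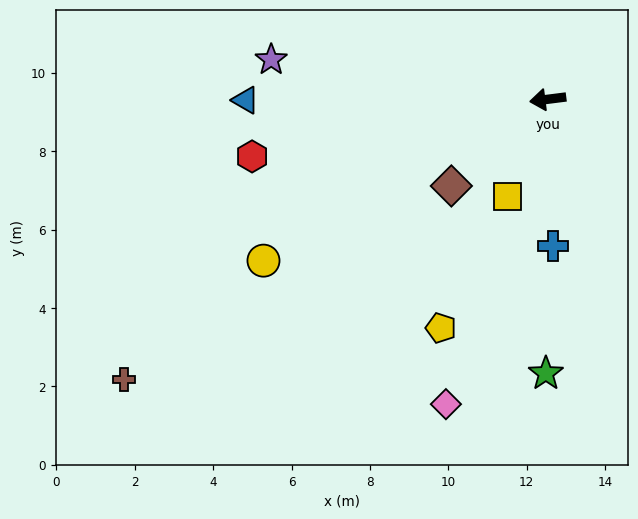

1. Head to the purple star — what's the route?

turn right 15°, forward 7.1 m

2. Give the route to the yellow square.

turn left 60°, forward 2.7 m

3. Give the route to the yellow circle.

turn left 22°, forward 8.3 m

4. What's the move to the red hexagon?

turn left 4°, forward 7.7 m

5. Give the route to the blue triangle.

turn right 7°, forward 7.7 m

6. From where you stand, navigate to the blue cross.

turn left 85°, forward 3.7 m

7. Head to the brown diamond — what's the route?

turn left 35°, forward 3.3 m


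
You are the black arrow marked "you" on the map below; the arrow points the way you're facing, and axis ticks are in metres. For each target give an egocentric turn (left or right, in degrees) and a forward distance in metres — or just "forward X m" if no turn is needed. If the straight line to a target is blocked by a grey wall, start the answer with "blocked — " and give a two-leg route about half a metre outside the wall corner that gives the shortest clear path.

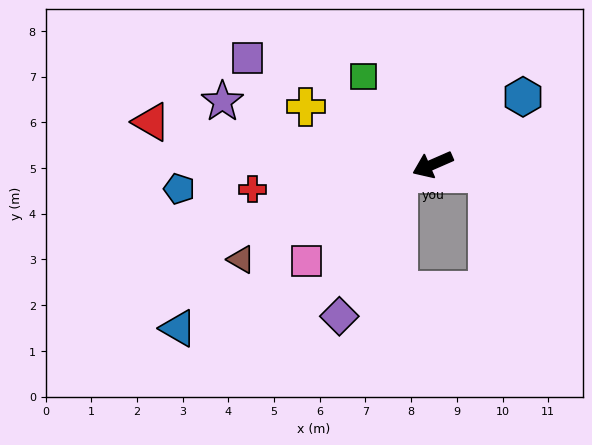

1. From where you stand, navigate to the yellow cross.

turn right 48°, forward 3.1 m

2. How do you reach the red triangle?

turn right 32°, forward 6.2 m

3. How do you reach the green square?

turn right 75°, forward 2.4 m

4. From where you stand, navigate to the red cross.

turn right 16°, forward 4.0 m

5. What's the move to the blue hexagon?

turn right 167°, forward 2.5 m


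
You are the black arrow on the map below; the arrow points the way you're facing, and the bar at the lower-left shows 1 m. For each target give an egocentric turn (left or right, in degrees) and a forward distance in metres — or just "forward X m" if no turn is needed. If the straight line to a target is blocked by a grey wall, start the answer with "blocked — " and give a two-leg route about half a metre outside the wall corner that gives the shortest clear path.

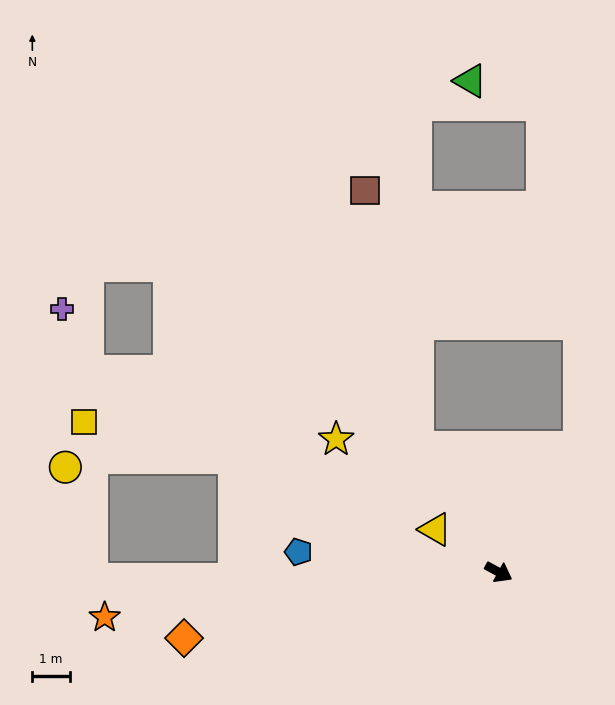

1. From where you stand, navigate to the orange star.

turn right 145°, forward 10.5 m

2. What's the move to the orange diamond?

turn right 140°, forward 8.5 m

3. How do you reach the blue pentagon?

turn right 157°, forward 5.3 m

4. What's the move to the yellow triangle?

turn left 175°, forward 2.0 m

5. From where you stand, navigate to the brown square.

blocked — turn left 151°, forward 3.9 m, then turn right 21°, forward 7.0 m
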